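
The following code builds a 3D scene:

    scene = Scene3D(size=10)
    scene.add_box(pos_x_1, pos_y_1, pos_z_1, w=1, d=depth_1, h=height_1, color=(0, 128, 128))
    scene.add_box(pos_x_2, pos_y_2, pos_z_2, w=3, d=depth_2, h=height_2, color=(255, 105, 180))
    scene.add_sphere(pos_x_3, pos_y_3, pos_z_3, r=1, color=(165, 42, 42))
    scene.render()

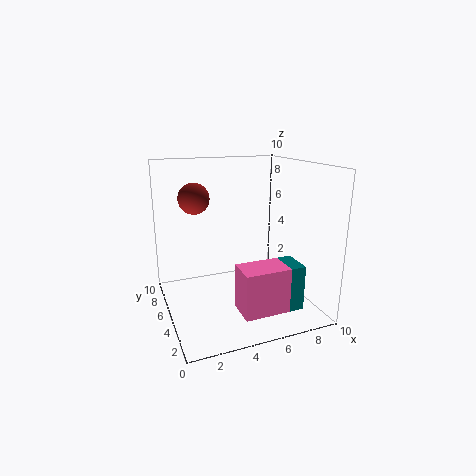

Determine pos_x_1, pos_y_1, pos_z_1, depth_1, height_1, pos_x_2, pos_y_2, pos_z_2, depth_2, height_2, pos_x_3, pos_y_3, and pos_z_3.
pos_x_1 = 7
pos_y_1 = 1
pos_z_1 = 1
depth_1 = 2
height_1 = 3
pos_x_2 = 4
pos_y_2 = 1
pos_z_2 = 1
depth_2 = 2
height_2 = 3
pos_x_3 = 2
pos_y_3 = 5
pos_z_3 = 8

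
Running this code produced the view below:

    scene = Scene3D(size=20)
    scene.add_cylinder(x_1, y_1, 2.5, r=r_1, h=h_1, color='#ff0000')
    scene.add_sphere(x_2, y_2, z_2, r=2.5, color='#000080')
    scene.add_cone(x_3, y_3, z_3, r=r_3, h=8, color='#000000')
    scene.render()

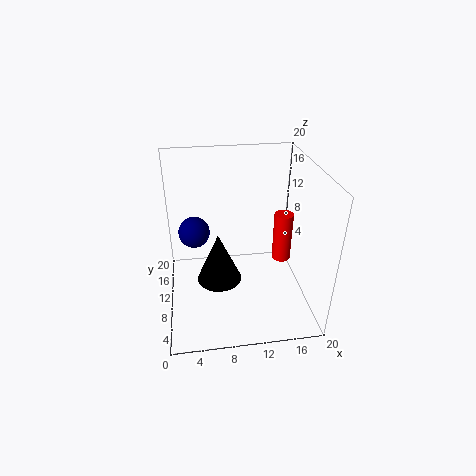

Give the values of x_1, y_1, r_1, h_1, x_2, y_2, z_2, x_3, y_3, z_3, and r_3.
x_1 = 18, y_1 = 15, r_1 = 1.5, h_1 = 8, x_2 = 4, y_2 = 17.5, z_2 = 7, x_3 = 7.5, y_3 = 13.5, z_3 = 0.5, r_3 = 3.5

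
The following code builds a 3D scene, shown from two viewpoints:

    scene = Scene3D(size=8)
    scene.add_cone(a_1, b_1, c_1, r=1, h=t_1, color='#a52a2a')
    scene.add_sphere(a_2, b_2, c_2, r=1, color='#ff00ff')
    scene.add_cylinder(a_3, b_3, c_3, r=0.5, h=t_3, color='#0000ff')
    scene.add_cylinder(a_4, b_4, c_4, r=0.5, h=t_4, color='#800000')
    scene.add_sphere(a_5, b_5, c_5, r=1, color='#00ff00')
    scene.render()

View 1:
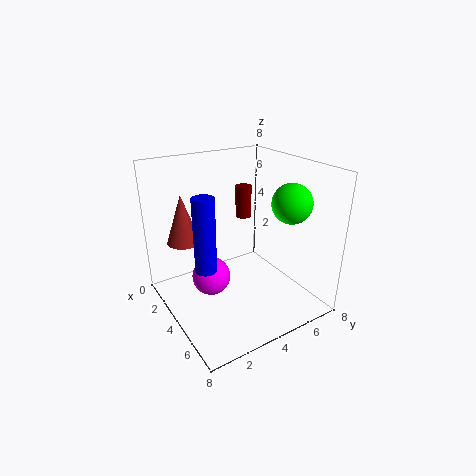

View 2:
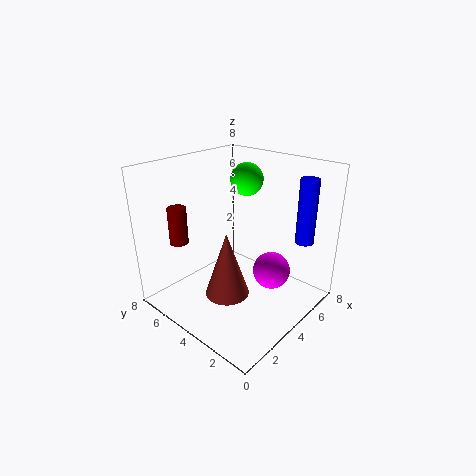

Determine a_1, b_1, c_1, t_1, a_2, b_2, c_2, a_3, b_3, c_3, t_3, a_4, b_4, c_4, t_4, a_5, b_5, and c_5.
a_1 = 1
b_1 = 2
c_1 = 3
t_1 = 3
a_2 = 4.5
b_2 = 2
c_2 = 2.5
a_3 = 6
b_3 = 1
c_3 = 4
t_3 = 3.5
a_4 = 1.5
b_4 = 6
c_4 = 4
t_4 = 2
a_5 = 6.5
b_5 = 5.5
c_5 = 6.5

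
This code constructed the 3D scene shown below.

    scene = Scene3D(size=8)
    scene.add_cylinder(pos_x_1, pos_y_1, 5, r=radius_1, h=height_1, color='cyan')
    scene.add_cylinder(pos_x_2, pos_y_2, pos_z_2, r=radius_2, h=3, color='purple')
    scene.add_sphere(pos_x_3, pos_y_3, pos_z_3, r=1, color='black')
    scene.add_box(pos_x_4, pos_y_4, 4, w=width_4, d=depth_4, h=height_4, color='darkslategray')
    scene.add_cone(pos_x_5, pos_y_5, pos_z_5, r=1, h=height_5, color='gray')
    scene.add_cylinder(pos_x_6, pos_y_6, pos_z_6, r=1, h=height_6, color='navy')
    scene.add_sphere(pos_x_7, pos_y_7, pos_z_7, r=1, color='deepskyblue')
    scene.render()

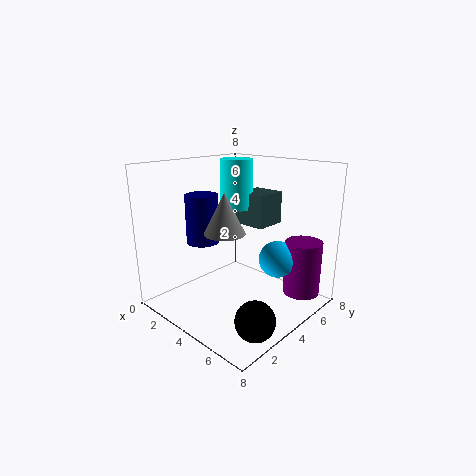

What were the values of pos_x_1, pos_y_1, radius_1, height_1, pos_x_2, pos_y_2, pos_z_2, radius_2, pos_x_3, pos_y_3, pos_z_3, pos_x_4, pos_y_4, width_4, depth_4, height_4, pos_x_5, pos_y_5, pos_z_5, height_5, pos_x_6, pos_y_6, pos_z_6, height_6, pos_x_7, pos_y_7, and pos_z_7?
pos_x_1 = 2, pos_y_1 = 6, radius_1 = 1, height_1 = 3, pos_x_2 = 7, pos_y_2 = 6, pos_z_2 = 1, radius_2 = 1, pos_x_3 = 7, pos_y_3 = 2, pos_z_3 = 1, pos_x_4 = 2, pos_y_4 = 6, width_4 = 2, depth_4 = 2, height_4 = 2, pos_x_5 = 5, pos_y_5 = 2, pos_z_5 = 5, height_5 = 2, pos_x_6 = 1, pos_y_6 = 4, pos_z_6 = 3, height_6 = 3, pos_x_7 = 6, pos_y_7 = 5, pos_z_7 = 3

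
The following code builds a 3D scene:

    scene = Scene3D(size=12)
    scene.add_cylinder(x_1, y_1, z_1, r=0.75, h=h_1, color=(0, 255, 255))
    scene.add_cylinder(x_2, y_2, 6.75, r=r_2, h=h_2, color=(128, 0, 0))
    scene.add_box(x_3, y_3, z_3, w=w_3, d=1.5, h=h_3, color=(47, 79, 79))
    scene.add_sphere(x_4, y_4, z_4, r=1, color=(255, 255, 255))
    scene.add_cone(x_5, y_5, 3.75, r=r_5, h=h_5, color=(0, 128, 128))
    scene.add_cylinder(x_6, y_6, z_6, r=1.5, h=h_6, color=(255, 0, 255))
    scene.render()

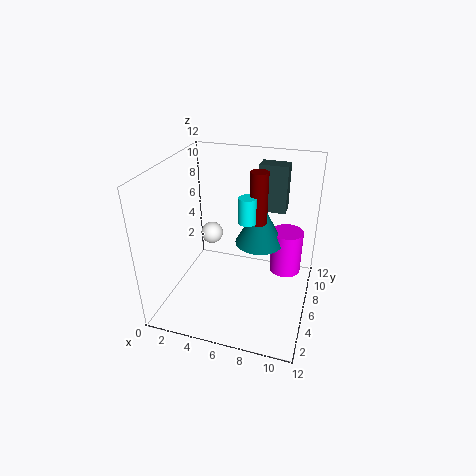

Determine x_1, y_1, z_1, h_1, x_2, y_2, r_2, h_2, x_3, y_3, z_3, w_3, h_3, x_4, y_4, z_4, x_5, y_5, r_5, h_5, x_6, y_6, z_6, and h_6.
x_1 = 6.5, y_1 = 7, z_1 = 7, h_1 = 2.25, x_2 = 7.25, y_2 = 7.75, r_2 = 0.75, h_2 = 4.5, x_3 = 6.75, y_3 = 9.5, z_3 = 7, w_3 = 2.5, h_3 = 4.25, x_4 = 2.75, y_4 = 8.25, z_4 = 4.75, x_5 = 7, y_5 = 9.5, r_5 = 2.25, h_5 = 4.25, x_6 = 9.5, y_6 = 10.5, z_6 = 0.5, h_6 = 4.25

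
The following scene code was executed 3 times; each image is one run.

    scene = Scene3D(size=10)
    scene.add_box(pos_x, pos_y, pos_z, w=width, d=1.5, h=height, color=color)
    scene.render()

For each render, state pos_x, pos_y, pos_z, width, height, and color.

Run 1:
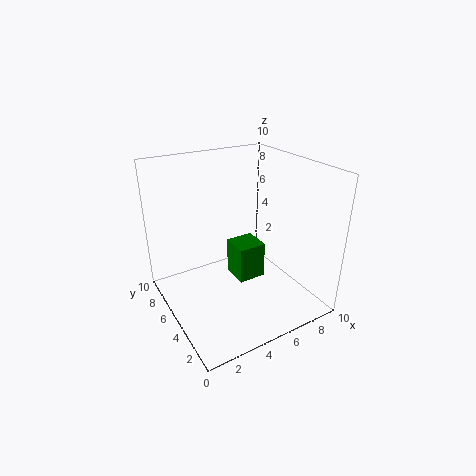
pos_x = 2.5; pos_y = 0.5; pos_z = 5; width = 1.5; height = 2; color = 'green'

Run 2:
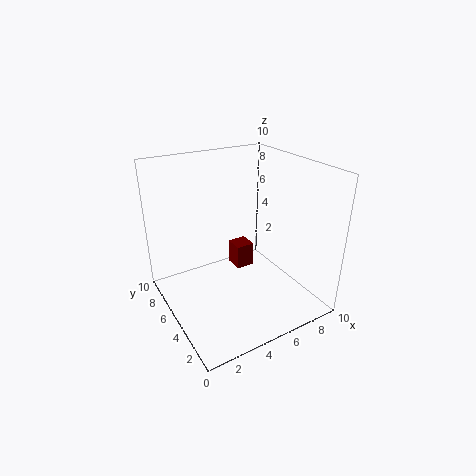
pos_x = 6.5; pos_y = 7.5; pos_z = 0.5; width = 1.5; height = 2; color = 'maroon'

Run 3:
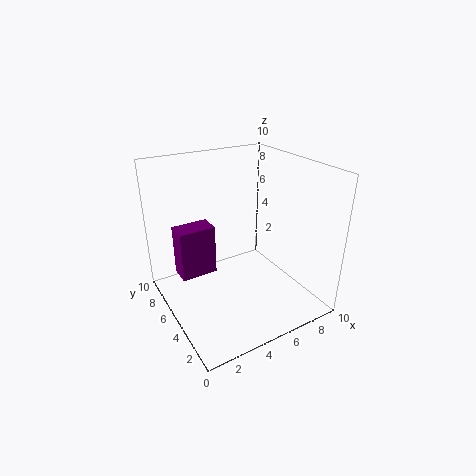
pos_x = 1; pos_y = 5.5; pos_z = 2.5; width = 2.5; height = 3.5; color = 'purple'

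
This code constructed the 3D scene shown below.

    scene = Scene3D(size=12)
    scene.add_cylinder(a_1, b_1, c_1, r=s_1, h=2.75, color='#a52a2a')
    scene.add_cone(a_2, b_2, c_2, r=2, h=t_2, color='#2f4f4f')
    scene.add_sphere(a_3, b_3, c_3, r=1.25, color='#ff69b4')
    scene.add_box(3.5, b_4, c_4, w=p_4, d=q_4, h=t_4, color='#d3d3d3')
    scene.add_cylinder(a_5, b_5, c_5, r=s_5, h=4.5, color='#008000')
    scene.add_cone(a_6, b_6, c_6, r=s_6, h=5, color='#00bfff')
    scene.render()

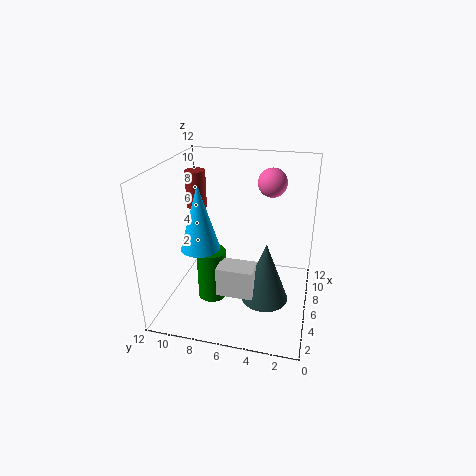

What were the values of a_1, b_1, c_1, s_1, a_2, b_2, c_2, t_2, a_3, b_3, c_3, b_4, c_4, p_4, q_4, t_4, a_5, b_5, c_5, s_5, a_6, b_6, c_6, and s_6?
a_1 = 4.25, b_1 = 8.75, c_1 = 9.25, s_1 = 0.75, a_2 = 5.5, b_2 = 3.5, c_2 = 0.75, t_2 = 5.25, a_3 = 9, b_3 = 3.75, c_3 = 10, b_4 = 4.25, c_4 = 1.75, p_4 = 2, q_4 = 3, t_4 = 2.5, a_5 = 5.5, b_5 = 8.25, c_5 = 0.25, s_5 = 1.25, a_6 = 3.25, b_6 = 8.25, c_6 = 6.25, s_6 = 1.5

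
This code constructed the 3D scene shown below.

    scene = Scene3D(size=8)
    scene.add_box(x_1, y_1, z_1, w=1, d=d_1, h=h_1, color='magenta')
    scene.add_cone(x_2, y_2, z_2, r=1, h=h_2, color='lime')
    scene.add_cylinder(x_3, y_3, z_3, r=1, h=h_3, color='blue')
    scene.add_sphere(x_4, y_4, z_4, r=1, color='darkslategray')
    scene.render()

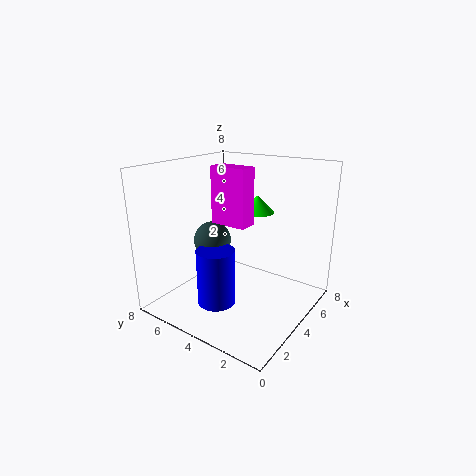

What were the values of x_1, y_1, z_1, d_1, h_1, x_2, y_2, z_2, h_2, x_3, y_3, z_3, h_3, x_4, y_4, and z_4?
x_1 = 3, y_1 = 3, z_1 = 5, d_1 = 2, h_1 = 3, x_2 = 6, y_2 = 4, z_2 = 5, h_2 = 1, x_3 = 2, y_3 = 4, z_3 = 1, h_3 = 3, x_4 = 3, y_4 = 5, z_4 = 4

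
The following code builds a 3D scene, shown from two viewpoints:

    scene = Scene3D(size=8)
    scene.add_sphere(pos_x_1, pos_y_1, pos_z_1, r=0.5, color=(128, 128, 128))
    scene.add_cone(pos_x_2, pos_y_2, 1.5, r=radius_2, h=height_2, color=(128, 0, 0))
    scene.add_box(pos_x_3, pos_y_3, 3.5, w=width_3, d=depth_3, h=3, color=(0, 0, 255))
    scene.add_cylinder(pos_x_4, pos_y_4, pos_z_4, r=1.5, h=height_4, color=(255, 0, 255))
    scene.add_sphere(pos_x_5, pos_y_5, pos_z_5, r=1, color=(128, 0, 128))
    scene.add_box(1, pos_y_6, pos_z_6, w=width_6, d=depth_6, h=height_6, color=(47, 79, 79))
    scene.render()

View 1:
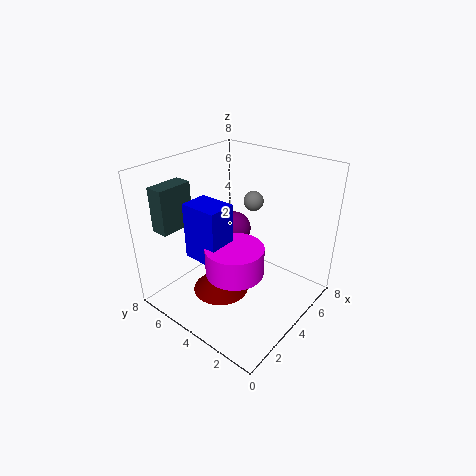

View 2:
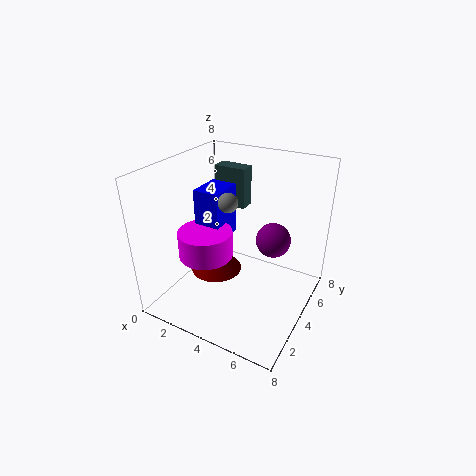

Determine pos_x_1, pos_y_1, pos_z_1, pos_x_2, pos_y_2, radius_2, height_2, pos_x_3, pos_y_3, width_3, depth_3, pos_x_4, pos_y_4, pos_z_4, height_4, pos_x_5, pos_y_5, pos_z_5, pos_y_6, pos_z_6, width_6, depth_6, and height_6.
pos_x_1 = 4, pos_y_1 = 3, pos_z_1 = 6.5, pos_x_2 = 2.5, pos_y_2 = 4, radius_2 = 1.5, height_2 = 1.5, pos_x_3 = 1.5, pos_y_3 = 3.5, width_3 = 1.5, depth_3 = 2, pos_x_4 = 2.5, pos_y_4 = 3, pos_z_4 = 3, height_4 = 1.5, pos_x_5 = 5.5, pos_y_5 = 5.5, pos_z_5 = 3.5, pos_y_6 = 6.5, pos_z_6 = 4.5, width_6 = 2, depth_6 = 1, height_6 = 2.5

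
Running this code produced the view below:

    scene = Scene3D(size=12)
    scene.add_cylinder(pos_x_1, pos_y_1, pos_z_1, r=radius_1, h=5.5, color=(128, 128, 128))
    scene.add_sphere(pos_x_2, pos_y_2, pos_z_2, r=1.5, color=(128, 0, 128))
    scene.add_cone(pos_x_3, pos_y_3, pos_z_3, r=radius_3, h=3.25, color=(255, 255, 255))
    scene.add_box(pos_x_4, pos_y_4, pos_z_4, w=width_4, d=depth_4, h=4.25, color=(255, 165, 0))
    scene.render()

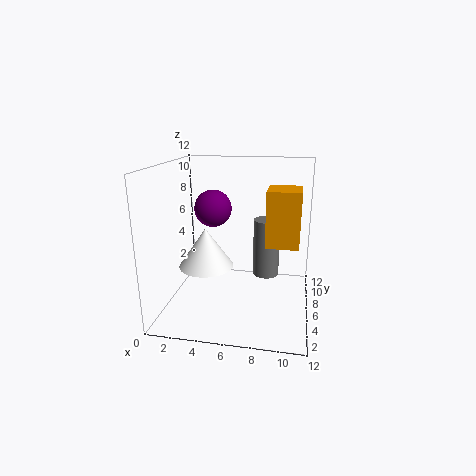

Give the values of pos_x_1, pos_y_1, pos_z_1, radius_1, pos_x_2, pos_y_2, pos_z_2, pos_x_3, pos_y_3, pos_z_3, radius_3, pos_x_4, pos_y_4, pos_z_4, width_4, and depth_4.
pos_x_1 = 8
pos_y_1 = 10
pos_z_1 = 1
radius_1 = 1.25
pos_x_2 = 4
pos_y_2 = 5.75
pos_z_2 = 8.5
pos_x_3 = 3.5
pos_y_3 = 5
pos_z_3 = 3.75
radius_3 = 2.25
pos_x_4 = 8.5
pos_y_4 = 3.5
pos_z_4 = 6.25
width_4 = 2.5
depth_4 = 2.75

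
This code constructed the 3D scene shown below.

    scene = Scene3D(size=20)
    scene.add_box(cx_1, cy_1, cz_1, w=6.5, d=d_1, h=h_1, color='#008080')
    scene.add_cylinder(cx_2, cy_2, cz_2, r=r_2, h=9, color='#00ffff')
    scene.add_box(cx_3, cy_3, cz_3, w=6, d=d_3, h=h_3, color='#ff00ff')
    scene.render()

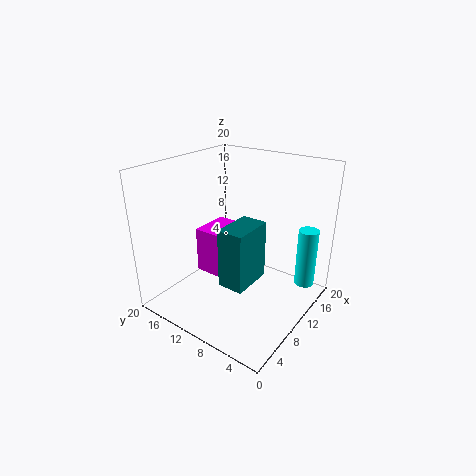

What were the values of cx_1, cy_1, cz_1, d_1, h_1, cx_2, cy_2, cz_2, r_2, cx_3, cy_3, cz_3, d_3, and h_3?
cx_1 = 8.5, cy_1 = 8.5, cz_1 = 2, d_1 = 4, h_1 = 9, cx_2 = 18, cy_2 = 3, cz_2 = 1, r_2 = 1.5, cx_3 = 9.5, cy_3 = 13, cz_3 = 2.5, d_3 = 4.5, h_3 = 7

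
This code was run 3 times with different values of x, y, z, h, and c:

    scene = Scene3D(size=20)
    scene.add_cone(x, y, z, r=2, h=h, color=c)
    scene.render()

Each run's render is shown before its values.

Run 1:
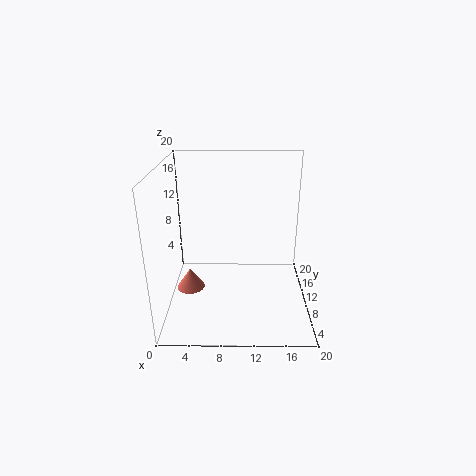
x = 3; y = 10; z = 2; h = 3; c = 'salmon'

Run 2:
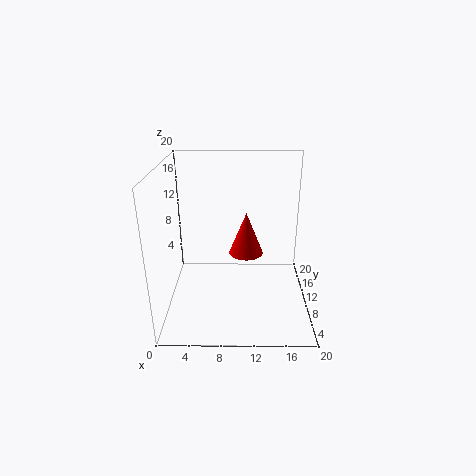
x = 11; y = 4; z = 11; h = 5; c = 'red'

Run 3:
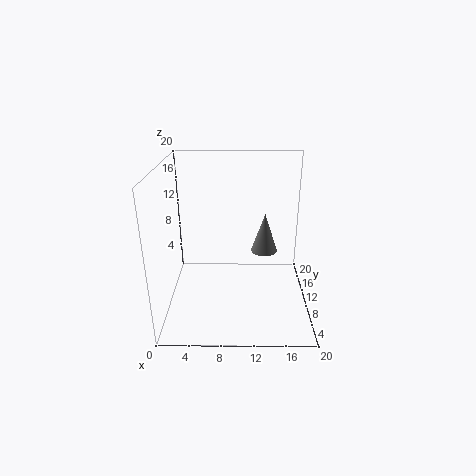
x = 14; y = 14; z = 6; h = 6; c = 'gray'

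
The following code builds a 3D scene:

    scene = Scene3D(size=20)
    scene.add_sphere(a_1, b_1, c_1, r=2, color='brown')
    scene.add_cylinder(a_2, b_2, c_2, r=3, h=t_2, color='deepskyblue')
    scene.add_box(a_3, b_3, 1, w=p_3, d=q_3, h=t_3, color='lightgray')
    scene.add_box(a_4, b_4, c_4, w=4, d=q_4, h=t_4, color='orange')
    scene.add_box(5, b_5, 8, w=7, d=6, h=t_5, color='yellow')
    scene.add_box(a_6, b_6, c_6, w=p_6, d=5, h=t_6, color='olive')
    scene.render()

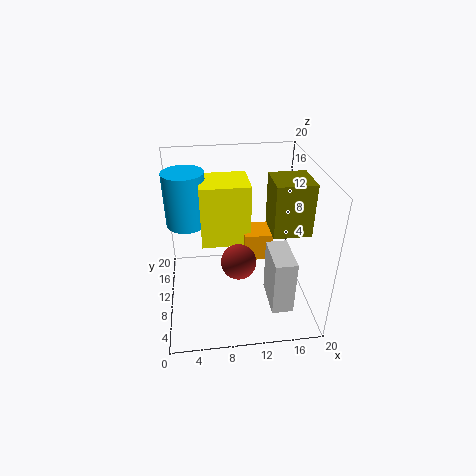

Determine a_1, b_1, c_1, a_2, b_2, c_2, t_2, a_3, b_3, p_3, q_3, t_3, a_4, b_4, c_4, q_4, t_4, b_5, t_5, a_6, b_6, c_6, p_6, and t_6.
a_1 = 9; b_1 = 2; c_1 = 12; a_2 = 3; b_2 = 15; c_2 = 10; t_2 = 8; a_3 = 14; b_3 = 4; p_3 = 3; q_3 = 6; t_3 = 8; a_4 = 11; b_4 = 10; c_4 = 6; q_4 = 4; t_4 = 4; b_5 = 11; t_5 = 9; a_6 = 14; b_6 = 6; c_6 = 12; p_6 = 5; t_6 = 7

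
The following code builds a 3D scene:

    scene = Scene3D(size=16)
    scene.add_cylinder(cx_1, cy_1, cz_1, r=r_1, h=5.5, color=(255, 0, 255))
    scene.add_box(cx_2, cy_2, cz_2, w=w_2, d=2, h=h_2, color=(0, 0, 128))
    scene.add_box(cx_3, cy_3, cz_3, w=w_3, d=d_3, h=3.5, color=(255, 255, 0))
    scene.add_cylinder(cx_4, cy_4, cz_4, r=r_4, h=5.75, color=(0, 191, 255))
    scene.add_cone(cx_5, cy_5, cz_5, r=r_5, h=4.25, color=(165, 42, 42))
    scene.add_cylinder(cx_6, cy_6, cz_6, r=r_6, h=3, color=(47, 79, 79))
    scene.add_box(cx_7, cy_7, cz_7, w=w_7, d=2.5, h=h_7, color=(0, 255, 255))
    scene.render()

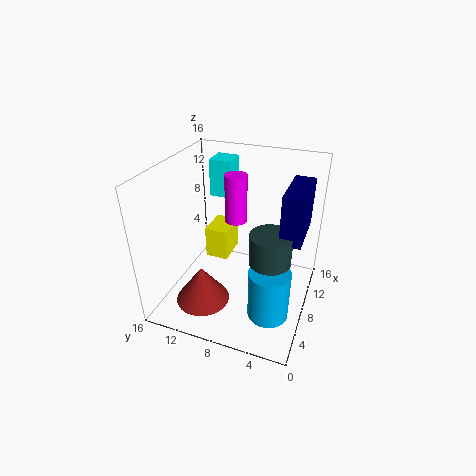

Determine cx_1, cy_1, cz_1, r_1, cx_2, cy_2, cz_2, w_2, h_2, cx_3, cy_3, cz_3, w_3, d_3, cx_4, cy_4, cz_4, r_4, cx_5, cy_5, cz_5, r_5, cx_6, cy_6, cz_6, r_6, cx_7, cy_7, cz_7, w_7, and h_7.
cx_1 = 10
cy_1 = 9
cz_1 = 9
r_1 = 1.25
cx_2 = 3.75
cy_2 = 0.5
cz_2 = 11
w_2 = 5.25
h_2 = 4.75
cx_3 = 7
cy_3 = 9
cz_3 = 5.5
w_3 = 3.5
d_3 = 2.5
cx_4 = 5.5
cy_4 = 3.5
cz_4 = 0.5
r_4 = 2.25
cx_5 = 4.5
cy_5 = 11
cz_5 = 1.25
r_5 = 3
cx_6 = 4
cy_6 = 3.25
cz_6 = 8.75
r_6 = 2
cx_7 = 10.75
cy_7 = 10
cz_7 = 11.25
w_7 = 2.75
h_7 = 4.25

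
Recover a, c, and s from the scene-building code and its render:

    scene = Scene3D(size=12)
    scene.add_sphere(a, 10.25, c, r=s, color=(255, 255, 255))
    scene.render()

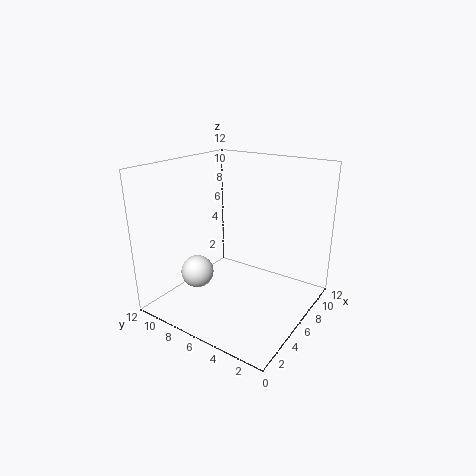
a = 5.5; c = 1.75; s = 1.5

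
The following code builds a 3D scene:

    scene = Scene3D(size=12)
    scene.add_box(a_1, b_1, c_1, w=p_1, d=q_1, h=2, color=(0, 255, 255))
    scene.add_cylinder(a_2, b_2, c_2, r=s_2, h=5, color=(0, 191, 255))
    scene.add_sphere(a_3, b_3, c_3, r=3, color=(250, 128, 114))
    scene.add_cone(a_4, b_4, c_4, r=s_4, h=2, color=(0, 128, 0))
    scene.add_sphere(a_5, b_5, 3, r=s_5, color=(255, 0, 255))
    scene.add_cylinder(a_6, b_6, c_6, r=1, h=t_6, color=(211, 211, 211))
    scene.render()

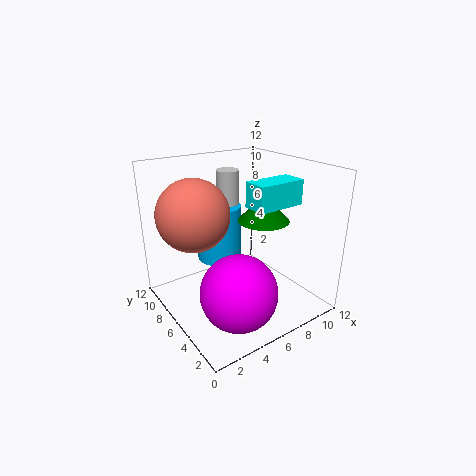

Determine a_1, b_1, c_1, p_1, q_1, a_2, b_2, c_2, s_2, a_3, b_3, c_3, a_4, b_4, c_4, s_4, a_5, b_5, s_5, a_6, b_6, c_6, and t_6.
a_1 = 6, b_1 = 3, c_1 = 9, p_1 = 4, q_1 = 2, a_2 = 6, b_2 = 9, c_2 = 3, s_2 = 2, a_3 = 3, b_3 = 8, c_3 = 8, a_4 = 7, b_4 = 4, c_4 = 8, s_4 = 2, a_5 = 4, b_5 = 3, s_5 = 3, a_6 = 7, b_6 = 9, c_6 = 6, t_6 = 5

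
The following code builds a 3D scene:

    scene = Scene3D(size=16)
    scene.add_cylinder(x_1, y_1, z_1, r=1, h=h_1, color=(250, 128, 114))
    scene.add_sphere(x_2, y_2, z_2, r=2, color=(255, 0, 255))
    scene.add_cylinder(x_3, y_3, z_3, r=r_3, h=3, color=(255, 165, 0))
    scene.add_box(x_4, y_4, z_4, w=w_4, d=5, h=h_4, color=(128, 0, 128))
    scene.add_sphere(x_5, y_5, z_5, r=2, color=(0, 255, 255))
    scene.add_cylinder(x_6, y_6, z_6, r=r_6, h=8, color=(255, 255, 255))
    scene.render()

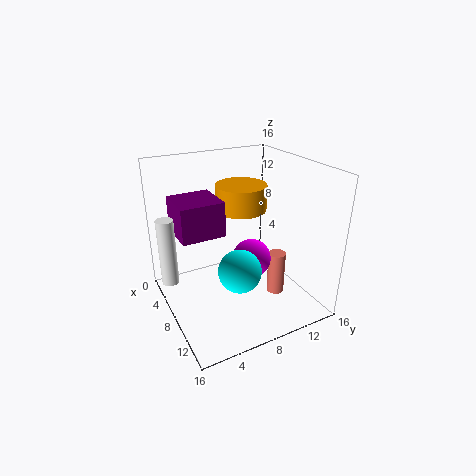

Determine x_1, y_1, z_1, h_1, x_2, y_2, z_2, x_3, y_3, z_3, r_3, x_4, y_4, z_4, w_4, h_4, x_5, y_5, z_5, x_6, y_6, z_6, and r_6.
x_1 = 10; y_1 = 12; z_1 = 1; h_1 = 5; x_2 = 11; y_2 = 8; z_2 = 7; x_3 = 5; y_3 = 10; z_3 = 10; r_3 = 3; x_4 = 2; y_4 = 2; z_4 = 8; w_4 = 5; h_4 = 4; x_5 = 14; y_5 = 5; z_5 = 8; x_6 = 4; y_6 = 1; z_6 = 2; r_6 = 1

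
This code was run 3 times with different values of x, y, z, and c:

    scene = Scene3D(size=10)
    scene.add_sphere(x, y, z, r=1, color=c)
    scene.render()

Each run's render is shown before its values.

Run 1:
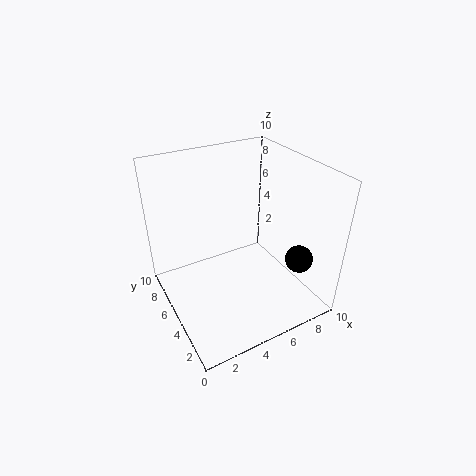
x = 9
y = 3
z = 3
c = 'black'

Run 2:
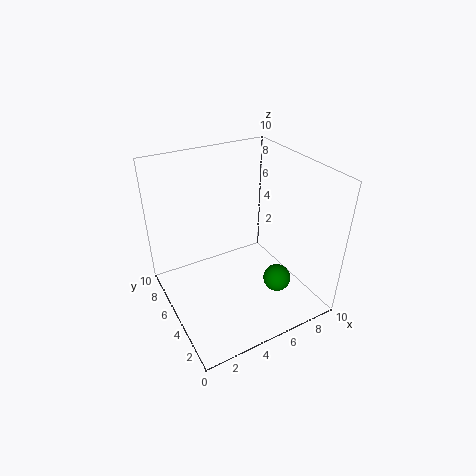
x = 7.5
y = 3.5
z = 1.5
c = 'green'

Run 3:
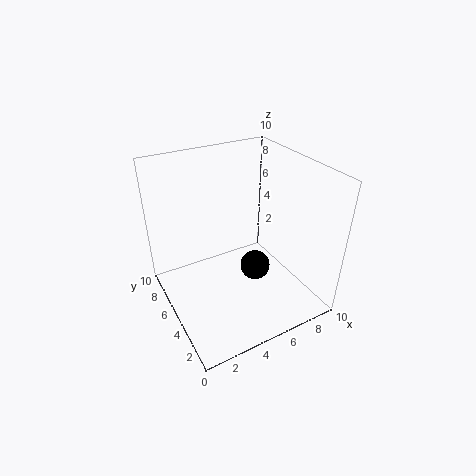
x = 5.5
y = 3.5
z = 3.5
c = 'black'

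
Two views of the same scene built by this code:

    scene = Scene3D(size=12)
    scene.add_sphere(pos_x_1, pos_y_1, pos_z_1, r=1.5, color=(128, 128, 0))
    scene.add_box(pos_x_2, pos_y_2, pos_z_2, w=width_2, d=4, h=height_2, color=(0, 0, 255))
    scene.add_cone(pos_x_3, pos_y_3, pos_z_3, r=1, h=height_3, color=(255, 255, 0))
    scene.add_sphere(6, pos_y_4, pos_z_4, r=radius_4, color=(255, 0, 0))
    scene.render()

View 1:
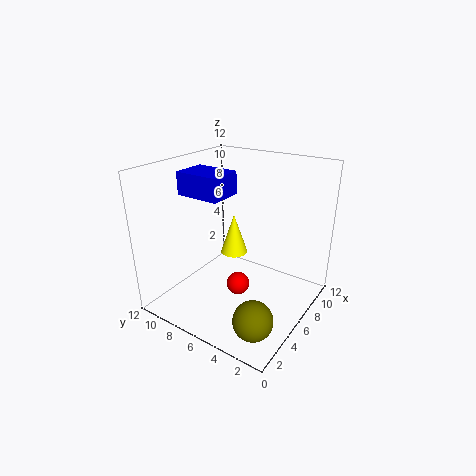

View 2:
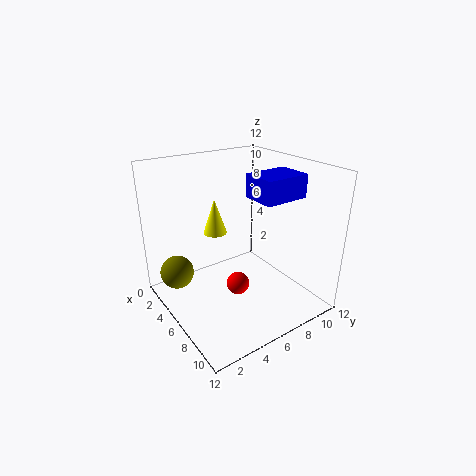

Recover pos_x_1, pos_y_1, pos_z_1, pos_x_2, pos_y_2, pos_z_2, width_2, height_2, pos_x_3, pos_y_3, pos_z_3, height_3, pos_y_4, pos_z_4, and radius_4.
pos_x_1 = 2; pos_y_1 = 2; pos_z_1 = 2; pos_x_2 = 5; pos_y_2 = 7.5; pos_z_2 = 9; width_2 = 3; height_2 = 2; pos_x_3 = 4; pos_y_3 = 5; pos_z_3 = 6; height_3 = 3; pos_y_4 = 6; pos_z_4 = 1.5; radius_4 = 1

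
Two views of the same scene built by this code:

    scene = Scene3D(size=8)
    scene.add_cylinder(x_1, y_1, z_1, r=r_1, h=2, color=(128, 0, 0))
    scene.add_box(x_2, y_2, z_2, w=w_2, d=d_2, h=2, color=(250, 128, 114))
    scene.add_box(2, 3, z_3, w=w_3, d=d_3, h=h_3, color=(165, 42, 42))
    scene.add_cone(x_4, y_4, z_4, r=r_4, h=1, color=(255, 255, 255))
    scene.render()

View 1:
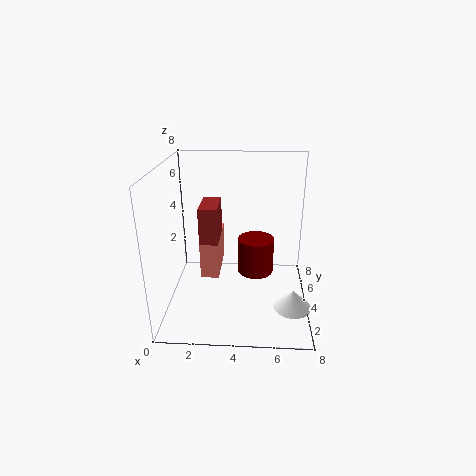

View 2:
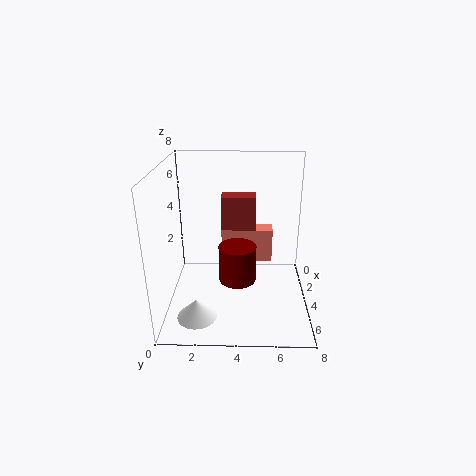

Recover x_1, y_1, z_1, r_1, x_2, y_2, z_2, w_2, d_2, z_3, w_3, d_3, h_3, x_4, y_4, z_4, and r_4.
x_1 = 5, y_1 = 4, z_1 = 2, r_1 = 1, x_2 = 2, y_2 = 3, z_2 = 2, w_2 = 1, d_2 = 3, z_3 = 4, w_3 = 1, d_3 = 2, h_3 = 2, x_4 = 7, y_4 = 2, z_4 = 1, r_4 = 1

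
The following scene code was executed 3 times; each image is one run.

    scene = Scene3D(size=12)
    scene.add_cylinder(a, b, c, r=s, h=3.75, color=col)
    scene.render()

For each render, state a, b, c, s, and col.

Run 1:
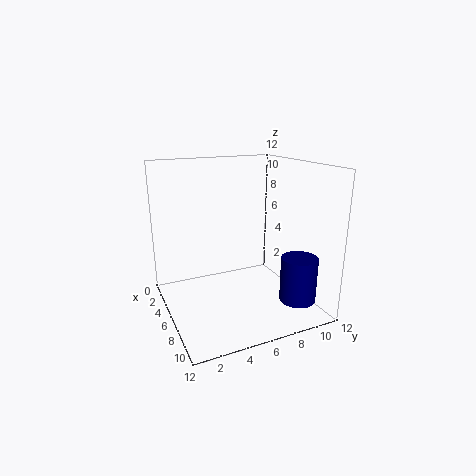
a = 9.25; b = 10; c = 1; s = 1.5; col = 'navy'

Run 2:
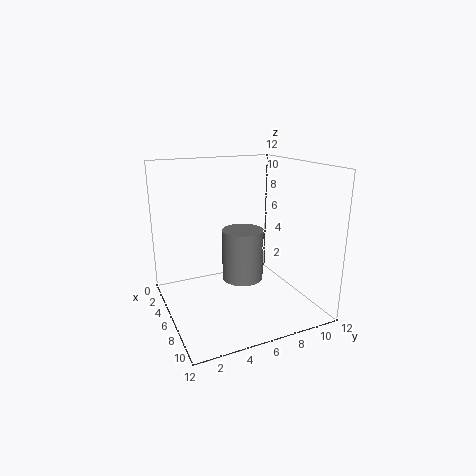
a = 9; b = 5; c = 4; s = 1.5; col = 'gray'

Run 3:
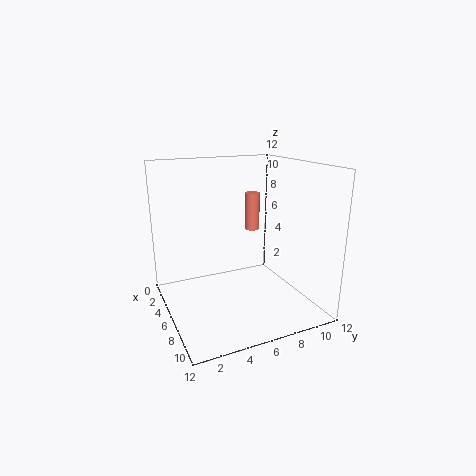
a = 0.75; b = 10; c = 4.75; s = 0.75; col = 'salmon'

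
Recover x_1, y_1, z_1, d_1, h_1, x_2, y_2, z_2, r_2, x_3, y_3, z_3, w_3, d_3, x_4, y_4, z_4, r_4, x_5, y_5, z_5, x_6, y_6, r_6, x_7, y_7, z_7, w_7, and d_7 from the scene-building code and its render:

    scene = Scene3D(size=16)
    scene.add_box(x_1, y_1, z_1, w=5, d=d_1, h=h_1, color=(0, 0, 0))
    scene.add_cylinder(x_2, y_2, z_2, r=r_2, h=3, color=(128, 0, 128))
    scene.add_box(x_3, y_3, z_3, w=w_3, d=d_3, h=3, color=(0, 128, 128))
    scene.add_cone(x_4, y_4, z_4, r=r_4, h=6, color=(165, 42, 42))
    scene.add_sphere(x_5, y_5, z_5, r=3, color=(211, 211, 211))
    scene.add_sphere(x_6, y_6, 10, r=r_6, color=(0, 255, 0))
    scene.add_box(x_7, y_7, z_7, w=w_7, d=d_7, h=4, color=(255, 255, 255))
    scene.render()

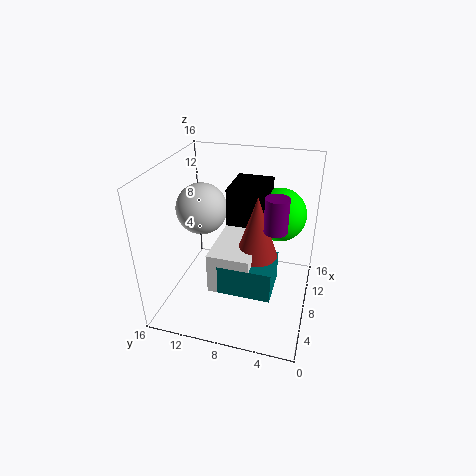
x_1 = 7
y_1 = 5
z_1 = 8
d_1 = 4
h_1 = 6
x_2 = 2
y_2 = 3
z_2 = 13
r_2 = 1
x_3 = 1
y_3 = 3
z_3 = 6
w_3 = 4
d_3 = 5
x_4 = 4
y_4 = 5
z_4 = 9
r_4 = 2
x_5 = 10
y_5 = 13
z_5 = 10
x_6 = 11
y_6 = 4
r_6 = 3
x_7 = 1
y_7 = 5
z_7 = 6
w_7 = 6
d_7 = 4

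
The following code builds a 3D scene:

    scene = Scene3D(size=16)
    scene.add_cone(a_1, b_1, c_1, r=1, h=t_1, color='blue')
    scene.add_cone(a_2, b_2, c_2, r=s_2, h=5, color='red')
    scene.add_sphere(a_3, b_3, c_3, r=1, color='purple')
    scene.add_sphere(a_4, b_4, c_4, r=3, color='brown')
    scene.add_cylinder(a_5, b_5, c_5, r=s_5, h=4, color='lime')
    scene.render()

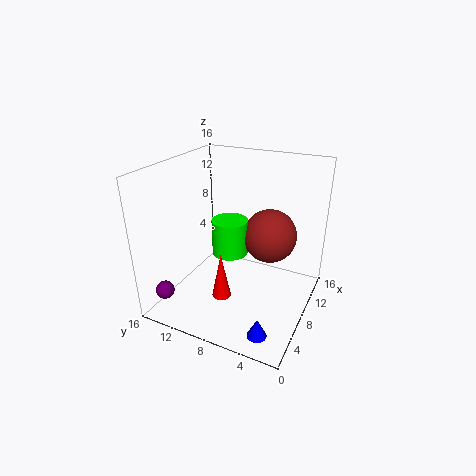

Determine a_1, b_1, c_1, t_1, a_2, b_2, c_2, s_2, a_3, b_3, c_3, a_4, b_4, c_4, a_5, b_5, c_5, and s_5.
a_1 = 2
b_1 = 3
c_1 = 1
t_1 = 2
a_2 = 4
b_2 = 8
c_2 = 3
s_2 = 1
a_3 = 2
b_3 = 14
c_3 = 3
a_4 = 10
b_4 = 5
c_4 = 8
a_5 = 8
b_5 = 9
c_5 = 6
s_5 = 2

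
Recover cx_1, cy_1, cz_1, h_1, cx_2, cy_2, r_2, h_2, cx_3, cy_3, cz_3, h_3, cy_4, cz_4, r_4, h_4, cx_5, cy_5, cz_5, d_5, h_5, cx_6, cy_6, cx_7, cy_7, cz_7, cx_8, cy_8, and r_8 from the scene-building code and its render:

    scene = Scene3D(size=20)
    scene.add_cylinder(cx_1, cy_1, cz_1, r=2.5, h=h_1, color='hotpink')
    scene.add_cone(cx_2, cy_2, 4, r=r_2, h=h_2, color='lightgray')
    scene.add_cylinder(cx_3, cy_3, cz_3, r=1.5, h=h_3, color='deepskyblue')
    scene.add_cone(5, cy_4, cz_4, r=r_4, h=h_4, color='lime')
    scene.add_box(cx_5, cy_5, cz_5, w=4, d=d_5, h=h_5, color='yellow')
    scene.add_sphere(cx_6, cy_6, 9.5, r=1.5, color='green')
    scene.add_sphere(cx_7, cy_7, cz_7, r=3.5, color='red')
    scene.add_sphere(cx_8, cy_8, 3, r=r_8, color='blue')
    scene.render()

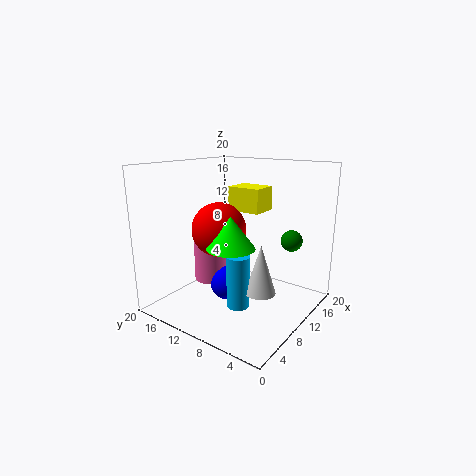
cx_1 = 9.5
cy_1 = 14.5
cz_1 = 3
h_1 = 8
cx_2 = 8
cy_2 = 5
r_2 = 2
h_2 = 6.5
cx_3 = 6.5
cy_3 = 7.5
cz_3 = 2
h_3 = 7
cy_4 = 7.5
cz_4 = 10.5
r_4 = 3
h_4 = 4
cx_5 = 12.5
cy_5 = 8.5
cz_5 = 13
d_5 = 5
h_5 = 3.5
cx_6 = 14.5
cy_6 = 4
cx_7 = 6.5
cy_7 = 10.5
cz_7 = 12
cx_8 = 9.5
cy_8 = 11.5
r_8 = 2.5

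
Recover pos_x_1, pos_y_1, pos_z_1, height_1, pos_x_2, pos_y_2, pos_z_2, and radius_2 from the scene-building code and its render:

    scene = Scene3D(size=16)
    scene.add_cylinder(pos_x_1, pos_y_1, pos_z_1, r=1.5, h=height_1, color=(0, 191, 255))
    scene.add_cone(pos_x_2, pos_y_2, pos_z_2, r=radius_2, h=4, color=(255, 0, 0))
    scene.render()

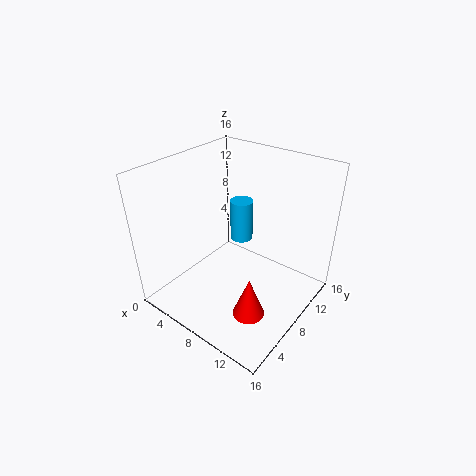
pos_x_1 = 4; pos_y_1 = 14; pos_z_1 = 3.5; height_1 = 5.5; pos_x_2 = 13.5; pos_y_2 = 2.5; pos_z_2 = 4.5; radius_2 = 1.5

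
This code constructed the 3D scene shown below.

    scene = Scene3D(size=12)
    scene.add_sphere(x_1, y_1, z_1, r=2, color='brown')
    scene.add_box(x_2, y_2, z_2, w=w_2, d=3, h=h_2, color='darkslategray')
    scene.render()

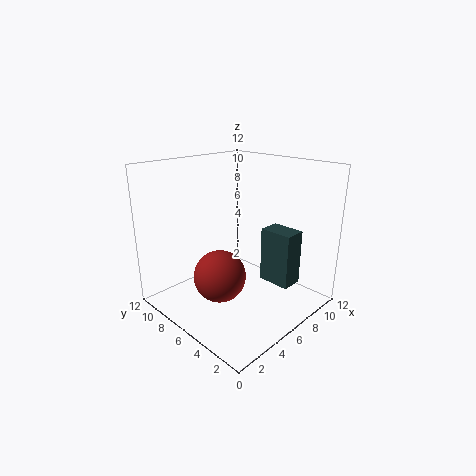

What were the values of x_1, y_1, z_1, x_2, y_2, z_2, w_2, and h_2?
x_1 = 3
y_1 = 5
z_1 = 4
x_2 = 9
y_2 = 3
z_2 = 1
w_2 = 2
h_2 = 5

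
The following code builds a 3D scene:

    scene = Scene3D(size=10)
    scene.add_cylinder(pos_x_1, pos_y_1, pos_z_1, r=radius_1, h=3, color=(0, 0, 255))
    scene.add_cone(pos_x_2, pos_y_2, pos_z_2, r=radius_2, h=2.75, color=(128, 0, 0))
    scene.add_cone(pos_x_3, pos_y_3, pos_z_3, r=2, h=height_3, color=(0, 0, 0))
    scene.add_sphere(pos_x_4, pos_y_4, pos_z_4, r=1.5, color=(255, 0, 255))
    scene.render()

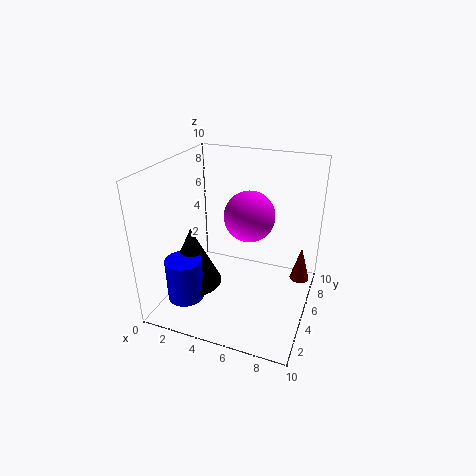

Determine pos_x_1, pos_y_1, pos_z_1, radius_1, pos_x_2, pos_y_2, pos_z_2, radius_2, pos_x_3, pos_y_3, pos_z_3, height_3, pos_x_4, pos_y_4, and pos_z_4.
pos_x_1 = 2; pos_y_1 = 2.5; pos_z_1 = 1; radius_1 = 1.25; pos_x_2 = 9; pos_y_2 = 8.25; pos_z_2 = 0.5; radius_2 = 0.75; pos_x_3 = 2; pos_y_3 = 3.75; pos_z_3 = 1.5; height_3 = 4.25; pos_x_4 = 6.5; pos_y_4 = 3; pos_z_4 = 7.75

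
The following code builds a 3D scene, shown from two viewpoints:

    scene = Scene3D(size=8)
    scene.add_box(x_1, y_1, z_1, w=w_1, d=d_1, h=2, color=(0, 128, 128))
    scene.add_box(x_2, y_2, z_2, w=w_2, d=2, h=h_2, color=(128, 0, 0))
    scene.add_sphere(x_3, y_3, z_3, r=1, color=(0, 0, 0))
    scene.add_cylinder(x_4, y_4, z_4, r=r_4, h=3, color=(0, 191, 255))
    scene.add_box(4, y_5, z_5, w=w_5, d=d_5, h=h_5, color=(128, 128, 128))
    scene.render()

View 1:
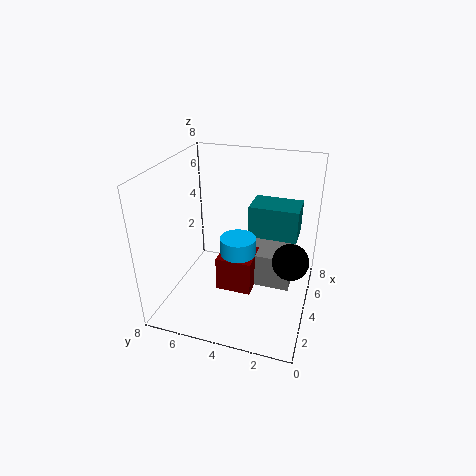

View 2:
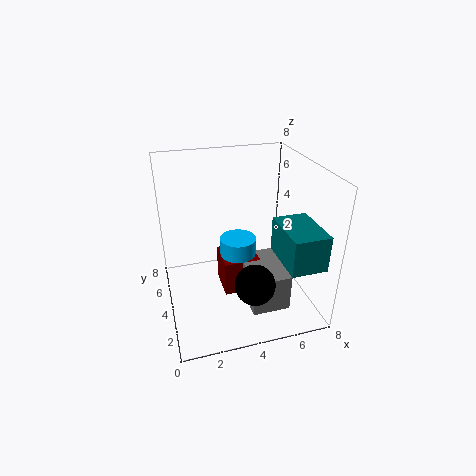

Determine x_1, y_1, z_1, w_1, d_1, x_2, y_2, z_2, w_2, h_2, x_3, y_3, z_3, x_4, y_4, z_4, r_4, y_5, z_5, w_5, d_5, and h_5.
x_1 = 6
y_1 = 1
z_1 = 3
w_1 = 2
d_1 = 3
x_2 = 3
y_2 = 3
z_2 = 1
w_2 = 2
h_2 = 2
x_3 = 4
y_3 = 1
z_3 = 3
x_4 = 4
y_4 = 4
z_4 = 1
r_4 = 1
y_5 = 1
z_5 = 1
w_5 = 2
d_5 = 3
h_5 = 2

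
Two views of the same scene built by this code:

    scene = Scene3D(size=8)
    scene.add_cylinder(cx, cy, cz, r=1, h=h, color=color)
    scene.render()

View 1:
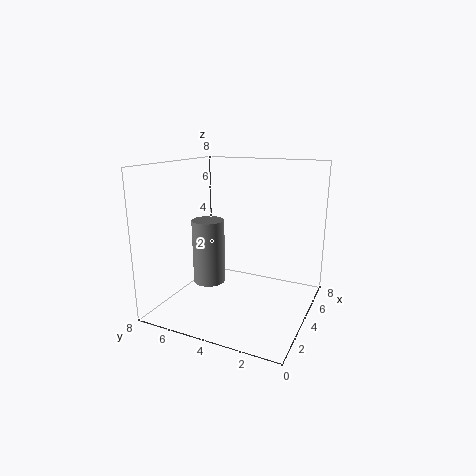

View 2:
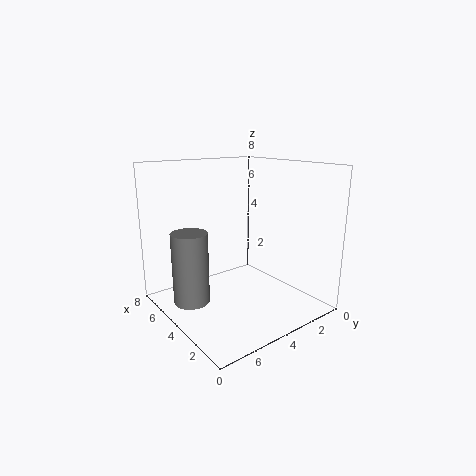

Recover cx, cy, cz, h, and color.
cx = 5
cy = 6.5
cz = 0.5
h = 4
color = 'gray'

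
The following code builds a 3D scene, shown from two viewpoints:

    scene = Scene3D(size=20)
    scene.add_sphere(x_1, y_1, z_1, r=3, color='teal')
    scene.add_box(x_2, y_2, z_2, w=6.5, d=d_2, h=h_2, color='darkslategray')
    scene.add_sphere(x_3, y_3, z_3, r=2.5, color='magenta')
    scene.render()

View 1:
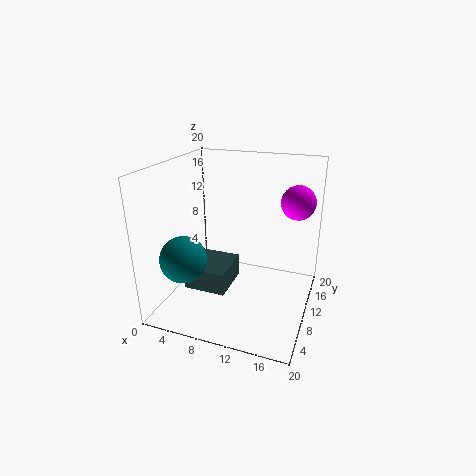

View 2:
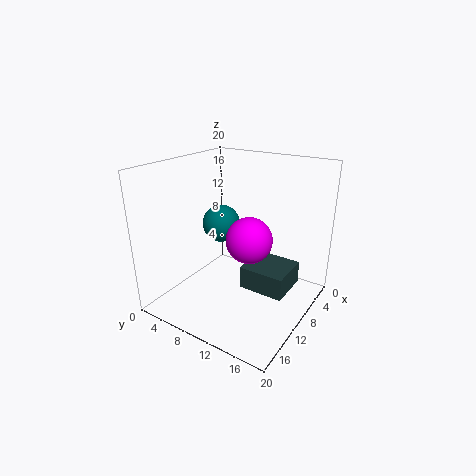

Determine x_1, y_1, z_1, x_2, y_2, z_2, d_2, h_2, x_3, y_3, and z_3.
x_1 = 5, y_1 = 3.5, z_1 = 9, x_2 = 1.5, y_2 = 9, z_2 = 0.5, d_2 = 7, h_2 = 3.5, x_3 = 17, y_3 = 16, z_3 = 14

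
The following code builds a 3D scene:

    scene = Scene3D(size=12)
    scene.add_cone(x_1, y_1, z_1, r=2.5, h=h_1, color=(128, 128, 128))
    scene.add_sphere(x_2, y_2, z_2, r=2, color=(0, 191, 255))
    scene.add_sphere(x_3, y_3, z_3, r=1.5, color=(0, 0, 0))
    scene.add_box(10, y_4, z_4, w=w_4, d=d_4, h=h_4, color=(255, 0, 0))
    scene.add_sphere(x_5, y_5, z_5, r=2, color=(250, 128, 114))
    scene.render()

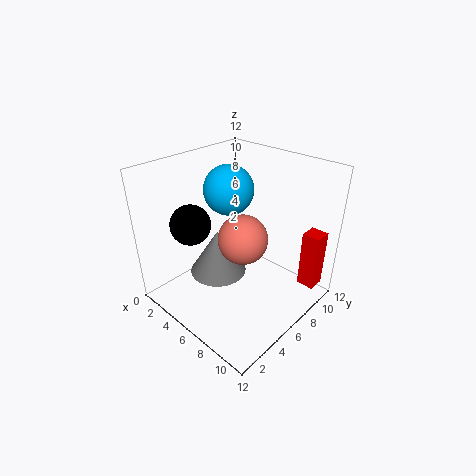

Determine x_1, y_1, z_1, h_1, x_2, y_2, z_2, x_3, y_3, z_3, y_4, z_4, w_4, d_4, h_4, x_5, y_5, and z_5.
x_1 = 4
y_1 = 5.5
z_1 = 2
h_1 = 4
x_2 = 5
y_2 = 6
z_2 = 10
x_3 = 5
y_3 = 2
z_3 = 8.5
y_4 = 9.5
z_4 = 1.5
w_4 = 1.5
d_4 = 1.5
h_4 = 5
x_5 = 7
y_5 = 5.5
z_5 = 6.5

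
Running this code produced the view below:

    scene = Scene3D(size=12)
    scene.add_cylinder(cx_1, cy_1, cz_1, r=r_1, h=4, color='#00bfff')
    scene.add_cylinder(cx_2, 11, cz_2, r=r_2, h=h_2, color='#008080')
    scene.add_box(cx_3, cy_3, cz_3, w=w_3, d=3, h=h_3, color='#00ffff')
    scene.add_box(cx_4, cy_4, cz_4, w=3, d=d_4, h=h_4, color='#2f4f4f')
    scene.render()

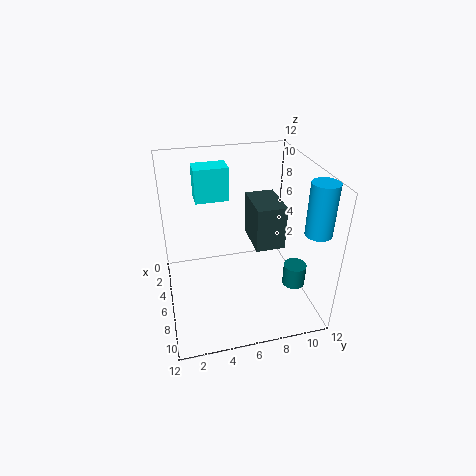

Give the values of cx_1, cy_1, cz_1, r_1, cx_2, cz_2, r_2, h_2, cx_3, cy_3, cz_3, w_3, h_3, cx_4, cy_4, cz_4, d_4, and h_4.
cx_1 = 10
cy_1 = 11
cz_1 = 8
r_1 = 1
cx_2 = 7
cz_2 = 1
r_2 = 1
h_2 = 2
cx_3 = 1
cy_3 = 3
cz_3 = 8
w_3 = 2
h_3 = 3
cx_4 = 8
cy_4 = 6
cz_4 = 8
d_4 = 2
h_4 = 3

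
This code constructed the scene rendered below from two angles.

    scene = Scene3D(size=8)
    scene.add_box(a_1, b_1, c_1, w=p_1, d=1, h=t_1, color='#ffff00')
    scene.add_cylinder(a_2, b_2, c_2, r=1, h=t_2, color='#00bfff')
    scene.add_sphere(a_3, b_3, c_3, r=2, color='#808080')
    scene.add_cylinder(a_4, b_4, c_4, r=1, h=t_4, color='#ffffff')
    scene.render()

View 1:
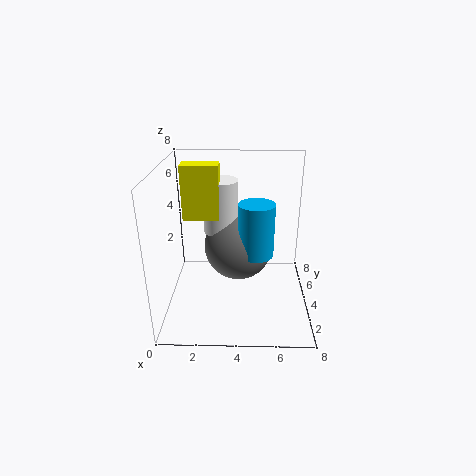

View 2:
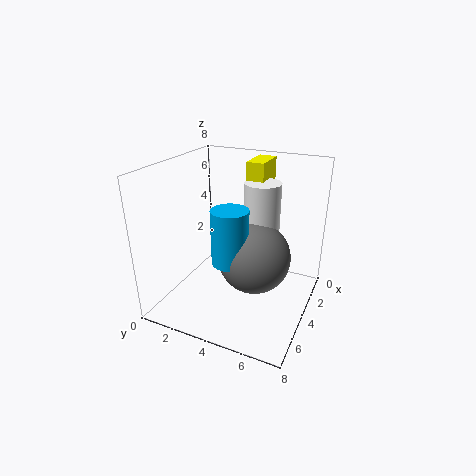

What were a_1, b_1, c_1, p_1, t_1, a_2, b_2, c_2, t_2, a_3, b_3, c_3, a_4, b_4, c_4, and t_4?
a_1 = 1, b_1 = 4, c_1 = 5, p_1 = 2, t_1 = 3, a_2 = 5, b_2 = 4, c_2 = 3, t_2 = 3, a_3 = 4, b_3 = 5, c_3 = 3, a_4 = 3, b_4 = 5, c_4 = 4, t_4 = 3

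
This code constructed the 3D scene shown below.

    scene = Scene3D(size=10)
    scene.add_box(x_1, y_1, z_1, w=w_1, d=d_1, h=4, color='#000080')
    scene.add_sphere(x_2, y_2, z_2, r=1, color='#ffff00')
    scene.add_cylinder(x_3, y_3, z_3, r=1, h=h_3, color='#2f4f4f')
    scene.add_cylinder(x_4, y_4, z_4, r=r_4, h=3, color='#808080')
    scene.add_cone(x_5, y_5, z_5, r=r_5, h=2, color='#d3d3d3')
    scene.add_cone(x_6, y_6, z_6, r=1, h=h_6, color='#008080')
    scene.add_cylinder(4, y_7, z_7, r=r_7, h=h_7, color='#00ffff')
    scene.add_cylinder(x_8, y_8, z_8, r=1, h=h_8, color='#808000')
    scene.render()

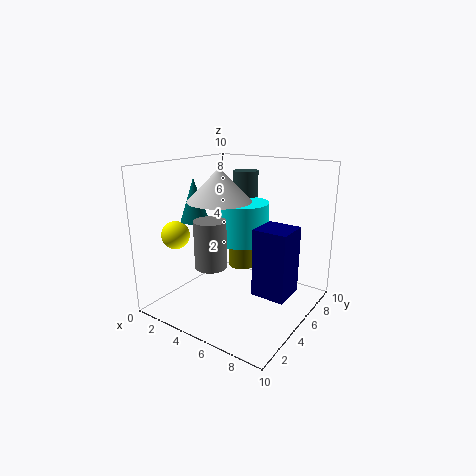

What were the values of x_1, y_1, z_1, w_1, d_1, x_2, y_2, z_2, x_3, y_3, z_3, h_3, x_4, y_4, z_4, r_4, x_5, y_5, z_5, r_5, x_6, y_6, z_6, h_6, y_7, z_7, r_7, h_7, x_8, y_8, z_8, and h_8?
x_1 = 8; y_1 = 2; z_1 = 3; w_1 = 2; d_1 = 2; x_2 = 1; y_2 = 3; z_2 = 5; x_3 = 3; y_3 = 9; z_3 = 7; h_3 = 2; x_4 = 5; y_4 = 2; z_4 = 4; r_4 = 1; x_5 = 5; y_5 = 3; z_5 = 8; r_5 = 2; x_6 = 2; y_6 = 4; z_6 = 6; h_6 = 3; y_7 = 7; z_7 = 4; r_7 = 2; h_7 = 3; x_8 = 4; y_8 = 7; z_8 = 2; h_8 = 2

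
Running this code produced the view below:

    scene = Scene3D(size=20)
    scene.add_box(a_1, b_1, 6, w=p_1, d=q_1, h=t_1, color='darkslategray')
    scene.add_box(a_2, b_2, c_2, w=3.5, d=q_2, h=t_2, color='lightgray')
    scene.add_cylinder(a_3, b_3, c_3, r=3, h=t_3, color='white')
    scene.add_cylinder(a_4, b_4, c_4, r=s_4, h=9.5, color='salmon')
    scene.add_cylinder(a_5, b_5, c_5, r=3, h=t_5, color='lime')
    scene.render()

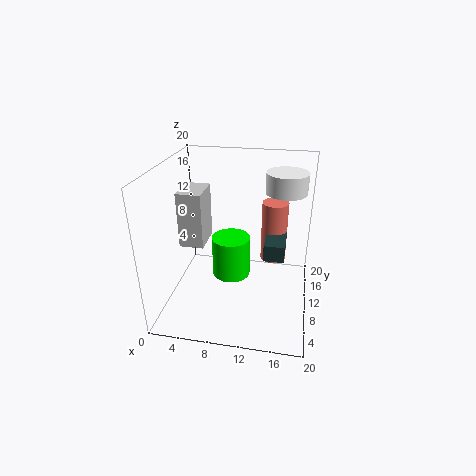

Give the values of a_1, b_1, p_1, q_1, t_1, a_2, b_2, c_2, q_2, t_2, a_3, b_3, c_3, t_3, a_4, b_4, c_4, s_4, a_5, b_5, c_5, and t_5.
a_1 = 13.5; b_1 = 11; p_1 = 3; q_1 = 5; t_1 = 2.5; a_2 = 1.5; b_2 = 9.5; c_2 = 8; q_2 = 5; t_2 = 8; a_3 = 16; b_3 = 15.5; c_3 = 15; t_3 = 3; a_4 = 14.5; b_4 = 16.5; c_4 = 3.5; s_4 = 2; a_5 = 8; b_5 = 14.5; c_5 = 1; t_5 = 6.5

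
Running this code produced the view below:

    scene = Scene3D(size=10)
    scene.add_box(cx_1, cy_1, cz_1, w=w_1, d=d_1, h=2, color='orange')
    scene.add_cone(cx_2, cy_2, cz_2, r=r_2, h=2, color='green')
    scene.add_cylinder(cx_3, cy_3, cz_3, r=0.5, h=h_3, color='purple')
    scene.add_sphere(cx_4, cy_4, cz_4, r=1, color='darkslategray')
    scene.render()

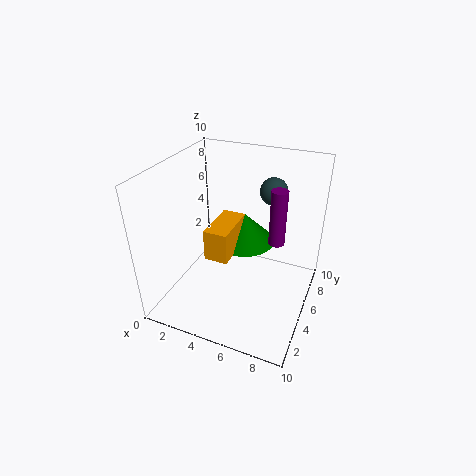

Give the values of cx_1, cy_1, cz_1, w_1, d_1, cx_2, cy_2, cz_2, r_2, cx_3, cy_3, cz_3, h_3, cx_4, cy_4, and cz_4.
cx_1 = 4, cy_1 = 2, cz_1 = 5, w_1 = 1.5, d_1 = 3, cx_2 = 5.5, cy_2 = 5, cz_2 = 5, r_2 = 2, cx_3 = 8, cy_3 = 4, cz_3 = 6, h_3 = 3.5, cx_4 = 6.5, cy_4 = 8, cz_4 = 7.5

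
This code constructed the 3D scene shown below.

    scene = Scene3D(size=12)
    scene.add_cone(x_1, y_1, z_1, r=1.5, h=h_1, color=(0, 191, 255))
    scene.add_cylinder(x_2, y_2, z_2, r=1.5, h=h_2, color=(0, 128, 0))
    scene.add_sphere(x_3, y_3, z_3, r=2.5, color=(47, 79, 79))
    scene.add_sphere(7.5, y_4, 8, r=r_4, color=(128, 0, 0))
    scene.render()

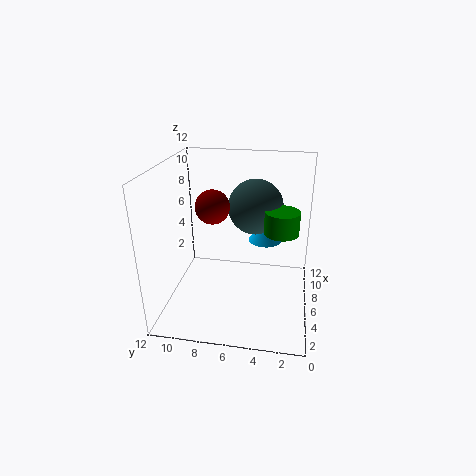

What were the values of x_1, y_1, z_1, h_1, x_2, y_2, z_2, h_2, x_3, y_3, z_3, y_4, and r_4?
x_1 = 9
y_1 = 4
z_1 = 4.5
h_1 = 2.5
x_2 = 7.5
y_2 = 2.5
z_2 = 6
h_2 = 2
x_3 = 9.5
y_3 = 5
z_3 = 7.5
y_4 = 8.5
r_4 = 1.5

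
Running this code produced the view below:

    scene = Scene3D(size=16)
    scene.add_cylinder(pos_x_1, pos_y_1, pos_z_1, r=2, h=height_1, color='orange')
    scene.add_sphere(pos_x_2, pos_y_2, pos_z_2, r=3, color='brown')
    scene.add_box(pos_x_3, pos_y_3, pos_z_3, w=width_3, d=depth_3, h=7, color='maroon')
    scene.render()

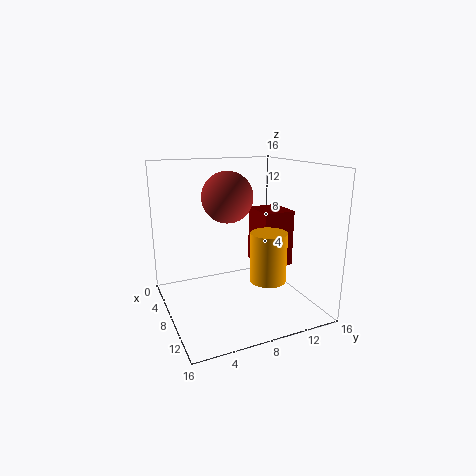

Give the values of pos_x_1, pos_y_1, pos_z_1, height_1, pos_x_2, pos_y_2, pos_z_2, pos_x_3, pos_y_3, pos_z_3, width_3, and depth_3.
pos_x_1 = 10.5, pos_y_1 = 10.5, pos_z_1 = 3.5, height_1 = 5.5, pos_x_2 = 5, pos_y_2 = 8, pos_z_2 = 12, pos_x_3 = 2.5, pos_y_3 = 12, pos_z_3 = 3, width_3 = 4.5, depth_3 = 4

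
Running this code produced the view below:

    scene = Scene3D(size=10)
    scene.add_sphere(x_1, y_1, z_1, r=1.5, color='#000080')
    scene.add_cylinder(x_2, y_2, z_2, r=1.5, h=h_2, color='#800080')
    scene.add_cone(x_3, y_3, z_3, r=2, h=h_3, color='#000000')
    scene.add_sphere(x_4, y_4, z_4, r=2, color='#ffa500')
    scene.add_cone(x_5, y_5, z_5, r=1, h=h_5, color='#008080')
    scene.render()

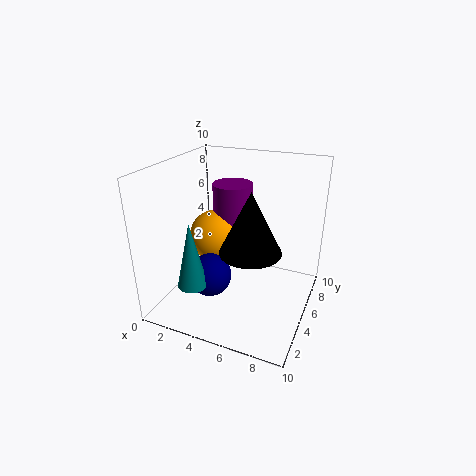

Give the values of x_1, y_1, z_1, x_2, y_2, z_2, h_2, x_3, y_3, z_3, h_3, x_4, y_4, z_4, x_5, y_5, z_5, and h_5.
x_1 = 3.5, y_1 = 3.5, z_1 = 2.5, x_2 = 3.5, y_2 = 7.5, z_2 = 5, h_2 = 3, x_3 = 6.5, y_3 = 3.5, z_3 = 5, h_3 = 4, x_4 = 2.5, y_4 = 6.5, z_4 = 4, x_5 = 3, y_5 = 2, z_5 = 2.5, h_5 = 4.5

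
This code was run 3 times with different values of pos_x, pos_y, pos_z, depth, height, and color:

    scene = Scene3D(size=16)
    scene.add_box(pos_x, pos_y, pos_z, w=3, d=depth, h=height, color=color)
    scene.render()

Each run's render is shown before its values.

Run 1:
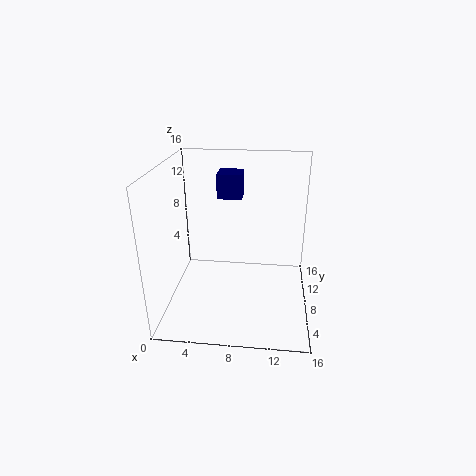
pos_x = 5
pos_y = 12
pos_z = 11
depth = 3
height = 3
color = 'navy'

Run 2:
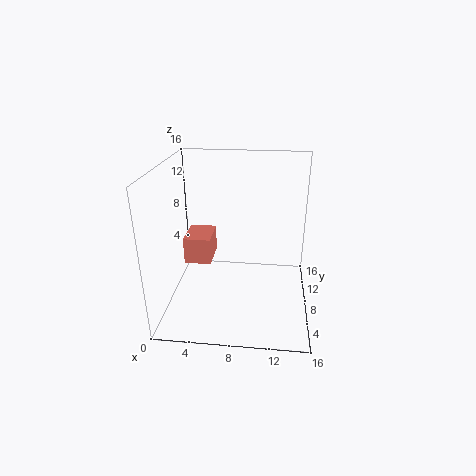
pos_x = 2
pos_y = 7
pos_z = 5
depth = 4
height = 3
color = 'salmon'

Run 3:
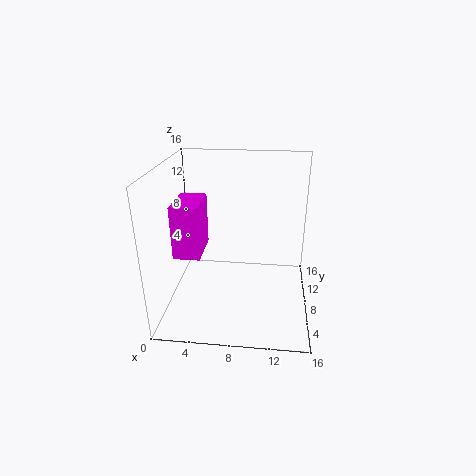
pos_x = 1
pos_y = 6
pos_z = 6
depth = 5
height = 6
color = 'magenta'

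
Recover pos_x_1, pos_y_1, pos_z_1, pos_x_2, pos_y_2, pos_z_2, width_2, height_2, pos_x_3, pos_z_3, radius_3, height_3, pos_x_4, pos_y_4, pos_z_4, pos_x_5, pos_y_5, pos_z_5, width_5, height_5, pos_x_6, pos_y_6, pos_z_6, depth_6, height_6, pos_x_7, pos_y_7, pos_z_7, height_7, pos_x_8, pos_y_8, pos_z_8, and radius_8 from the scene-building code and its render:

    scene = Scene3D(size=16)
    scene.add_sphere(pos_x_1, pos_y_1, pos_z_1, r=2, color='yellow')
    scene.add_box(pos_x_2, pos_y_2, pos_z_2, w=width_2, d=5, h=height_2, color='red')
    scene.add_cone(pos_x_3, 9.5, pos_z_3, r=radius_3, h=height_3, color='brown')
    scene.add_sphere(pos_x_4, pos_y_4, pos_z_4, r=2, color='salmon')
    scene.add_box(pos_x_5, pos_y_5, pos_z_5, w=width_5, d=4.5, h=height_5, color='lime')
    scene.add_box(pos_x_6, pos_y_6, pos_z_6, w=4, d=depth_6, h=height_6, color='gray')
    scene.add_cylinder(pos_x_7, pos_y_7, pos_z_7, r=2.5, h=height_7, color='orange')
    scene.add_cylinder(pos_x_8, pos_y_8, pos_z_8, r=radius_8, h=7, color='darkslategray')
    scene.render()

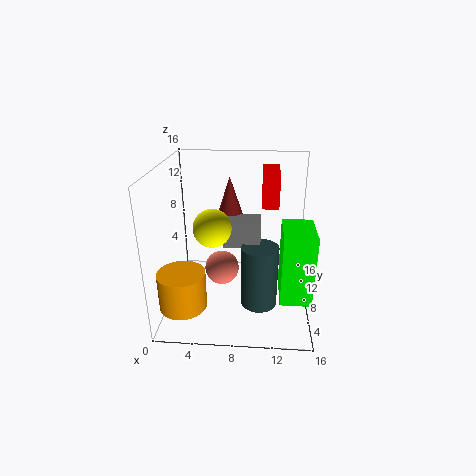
pos_x_1 = 5.5; pos_y_1 = 6; pos_z_1 = 10; pos_x_2 = 10.5; pos_y_2 = 10.5; pos_z_2 = 10.5; width_2 = 2; height_2 = 4; pos_x_3 = 7; pos_z_3 = 10; radius_3 = 1.5; height_3 = 4.5; pos_x_4 = 6; pos_y_4 = 9; pos_z_4 = 3.5; pos_x_5 = 12.5; pos_y_5 = 1; pos_z_5 = 4.5; width_5 = 3; height_5 = 7; pos_x_6 = 6.5; pos_y_6 = 6.5; pos_z_6 = 7.5; depth_6 = 2.5; height_6 = 3; pos_x_7 = 2.5; pos_y_7 = 3.5; pos_z_7 = 2; height_7 = 4; pos_x_8 = 10.5; pos_y_8 = 6; pos_z_8 = 1; radius_8 = 2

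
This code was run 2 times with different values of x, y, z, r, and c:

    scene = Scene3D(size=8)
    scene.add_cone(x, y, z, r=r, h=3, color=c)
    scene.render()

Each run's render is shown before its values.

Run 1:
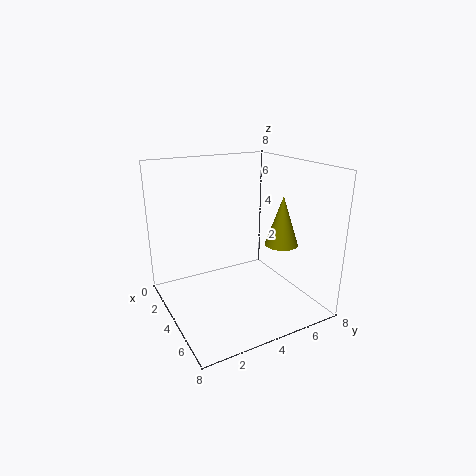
x = 4
y = 7
z = 3
r = 1
c = 'olive'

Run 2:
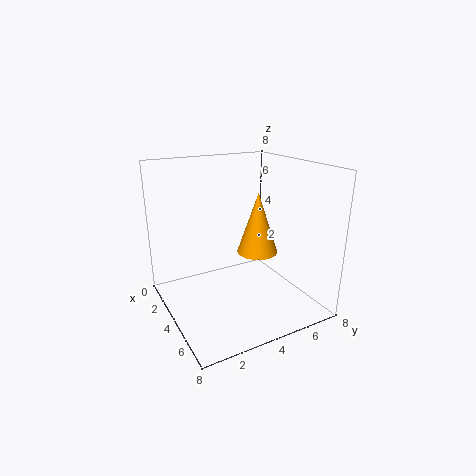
x = 6
y = 4
z = 4
r = 1
c = 'orange'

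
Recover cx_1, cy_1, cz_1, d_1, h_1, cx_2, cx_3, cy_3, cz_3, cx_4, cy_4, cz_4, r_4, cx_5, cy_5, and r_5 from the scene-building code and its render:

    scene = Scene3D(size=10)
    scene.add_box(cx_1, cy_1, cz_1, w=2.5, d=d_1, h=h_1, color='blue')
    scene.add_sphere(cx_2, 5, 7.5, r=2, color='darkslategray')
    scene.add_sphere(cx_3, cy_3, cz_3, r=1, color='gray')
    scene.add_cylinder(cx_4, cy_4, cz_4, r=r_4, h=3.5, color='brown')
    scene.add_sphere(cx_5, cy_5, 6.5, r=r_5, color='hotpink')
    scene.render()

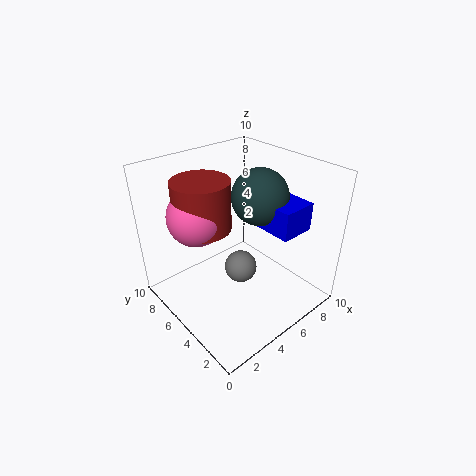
cx_1 = 6.5, cy_1 = 2, cz_1 = 5.5, d_1 = 3.5, h_1 = 2, cx_2 = 7, cx_3 = 3.5, cy_3 = 3, cz_3 = 4.5, cx_4 = 3.5, cy_4 = 7, cz_4 = 5.5, r_4 = 2, cx_5 = 3, cy_5 = 7, r_5 = 2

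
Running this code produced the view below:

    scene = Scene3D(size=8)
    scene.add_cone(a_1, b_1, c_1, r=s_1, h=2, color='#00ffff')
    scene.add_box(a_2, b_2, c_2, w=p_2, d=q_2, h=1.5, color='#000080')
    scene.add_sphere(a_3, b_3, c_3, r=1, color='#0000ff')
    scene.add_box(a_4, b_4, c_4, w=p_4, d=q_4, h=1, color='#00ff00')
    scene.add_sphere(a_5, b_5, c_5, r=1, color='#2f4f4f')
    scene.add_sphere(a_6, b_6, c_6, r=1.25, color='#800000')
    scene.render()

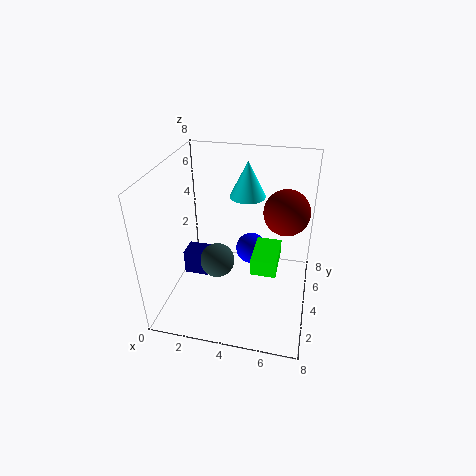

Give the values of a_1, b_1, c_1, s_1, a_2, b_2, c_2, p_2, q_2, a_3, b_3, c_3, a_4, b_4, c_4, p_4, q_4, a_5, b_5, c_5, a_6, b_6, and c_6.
a_1 = 4.25, b_1 = 5.25, c_1 = 6, s_1 = 1, a_2 = 0.5, b_2 = 4.25, c_2 = 0.75, p_2 = 1.5, q_2 = 1.25, a_3 = 4.25, b_3 = 6.75, c_3 = 1.5, a_4 = 4.75, b_4 = 3.75, c_4 = 1.75, p_4 = 1.5, q_4 = 2.5, a_5 = 2.75, b_5 = 4, c_5 = 2.25, a_6 = 6.5, b_6 = 4.75, c_6 = 5.5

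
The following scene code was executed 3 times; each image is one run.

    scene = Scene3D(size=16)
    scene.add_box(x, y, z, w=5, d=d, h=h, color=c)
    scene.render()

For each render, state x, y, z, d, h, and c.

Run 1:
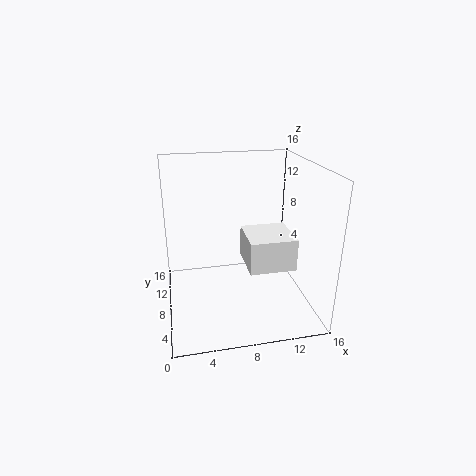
x = 8.5; y = 4; z = 5.5; d = 5; h = 3.5; c = 'white'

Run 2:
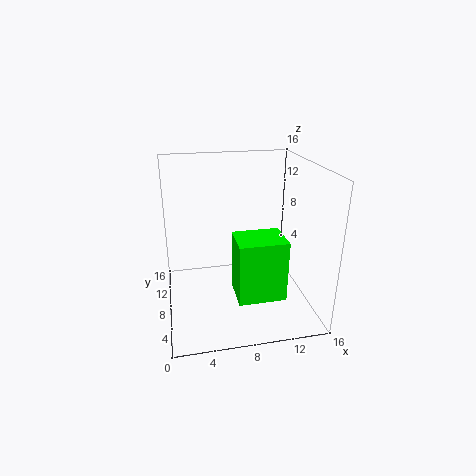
x = 7; y = 2.5; z = 3; d = 4; h = 6.5; c = 'lime'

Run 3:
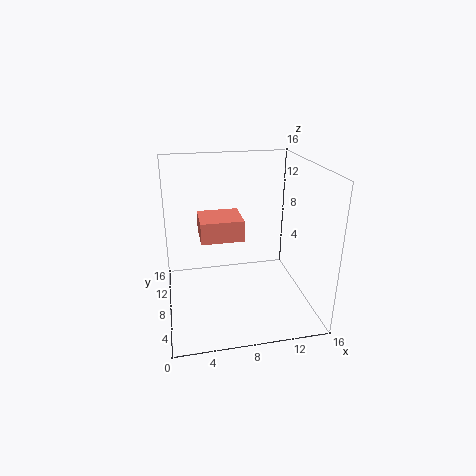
x = 4; y = 9; z = 7; d = 4.5; h = 2.5; c = 'salmon'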